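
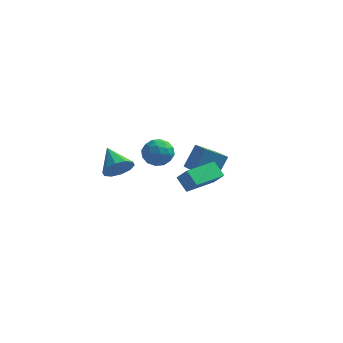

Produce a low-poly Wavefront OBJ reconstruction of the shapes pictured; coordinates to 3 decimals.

v 0.843 -1.112 -2.869
v 1.435 -1.431 -2.102
v 0.232 -0.697 -2.225
v 0.824 -1.016 -1.458
v 1.796 0.436 -2.962
v 2.388 0.117 -2.195
v 1.185 0.851 -2.318
v 1.777 0.532 -1.551
v 0.229 2.474 -3.709
v 0.62 3.276 -2.503
v -0.777 4.142 -4.493
v -0.385 4.945 -3.287
v 1.285 2.835 -4.293
v 1.677 3.638 -3.087
v 0.28 4.504 -5.077
v 0.671 5.306 -3.871
v -2.167 -2.331 -1.044
v -1.521 -2.106 -0.574
v -3.053 -1.349 -0.296
v -1.531 -1.801 -0.987
v -1.784 -1.698 -1.421
v -2.183 -1.837 -1.711
v -2.576 -2.164 -1.747
v -2.813 -2.556 -1.515
v -2.803 -2.861 -1.102
v -2.55 -2.964 -0.668
v -2.15 -2.825 -0.378
v -1.757 -2.497 -0.342
v -0.943 0.527 -0.427
v -0.304 0.623 -0.997
v -1.616 -0.303 -1.323
v -0.977 -0.207 -1.893
v -0.844 -0.652 -1.166
v -0.428 -0.138 -0.612
v -1.492 0.458 -1.708
v -1.076 0.972 -1.154
v -0.643 0.581 -1.788
v -0.242 -0.105 -1.454
v -1.678 0.425 -0.866
v -1.277 -0.261 -0.532
v -0.564 0.648 -0.633
v -1.356 -0.328 -1.687
v -1.277 -0.59 -1.259
v -0.901 -0.533 -1.594
v -0.637 0.201 -0.407
v -0.261 0.257 -0.742
v -0.579 -0.492 -0.842
v -1.659 0.063 -1.578
v -1.283 0.119 -1.913
v -1.019 0.853 -0.726
v -0.643 0.91 -1.061
v -1.341 0.812 -1.478
v -0.388 0.68 -1.434
v -0.783 0.191 -1.96
v -1.087 0.582 -1.851
v -0.842 0.884 -1.526
v -0.152 0.277 -1.237
v -0.548 -0.212 -1.763
v -0.469 -0.473 -1.336
v -0.225 -0.171 -1.011
v -0.351 0.251 -1.702
v -1.372 0.532 -0.557
v -1.768 0.043 -1.083
v -1.695 0.491 -1.309
v -1.451 0.793 -0.984
v -1.137 0.129 -0.36
v -1.532 -0.36 -0.886
v -1.078 -0.564 -0.794
v -0.833 -0.262 -0.469
v -1.569 0.069 -0.618
f 2 4 1
f 5 2 1
f 1 4 3
f 3 5 1
f 2 8 4
f 6 2 5
f 6 8 2
f 4 8 3
f 7 5 3
f 3 8 7
f 7 6 5
f 8 6 7
f 10 12 9
f 13 10 9
f 9 12 11
f 11 13 9
f 10 16 12
f 14 10 13
f 14 16 10
f 12 16 11
f 15 13 11
f 11 16 15
f 15 14 13
f 16 14 15
f 18 17 20
f 18 20 19
f 20 17 21
f 20 21 19
f 21 17 22
f 21 22 19
f 22 17 23
f 22 23 19
f 23 17 24
f 23 24 19
f 24 17 25
f 24 25 19
f 25 17 26
f 25 26 19
f 26 17 27
f 26 27 19
f 27 17 28
f 27 28 19
f 28 17 18
f 28 18 19
f 29 66 45
f 66 40 69
f 45 69 34
f 66 69 45
f 29 45 41
f 45 34 46
f 41 46 30
f 45 46 41
f 29 41 50
f 41 30 51
f 50 51 36
f 41 51 50
f 29 50 62
f 50 36 65
f 62 65 39
f 50 65 62
f 29 62 66
f 62 39 70
f 66 70 40
f 62 70 66
f 30 46 57
f 46 34 60
f 57 60 38
f 46 60 57
f 34 69 47
f 69 40 68
f 47 68 33
f 69 68 47
f 40 70 67
f 70 39 63
f 67 63 31
f 70 63 67
f 39 65 64
f 65 36 52
f 64 52 35
f 65 52 64
f 36 51 56
f 51 30 53
f 56 53 37
f 51 53 56
f 32 58 44
f 58 38 59
f 44 59 33
f 58 59 44
f 32 44 42
f 44 33 43
f 42 43 31
f 44 43 42
f 32 42 49
f 42 31 48
f 49 48 35
f 42 48 49
f 32 49 54
f 49 35 55
f 54 55 37
f 49 55 54
f 32 54 58
f 54 37 61
f 58 61 38
f 54 61 58
f 33 59 47
f 59 38 60
f 47 60 34
f 59 60 47
f 31 43 67
f 43 33 68
f 67 68 40
f 43 68 67
f 35 48 64
f 48 31 63
f 64 63 39
f 48 63 64
f 37 55 56
f 55 35 52
f 56 52 36
f 55 52 56
f 38 61 57
f 61 37 53
f 57 53 30
f 61 53 57



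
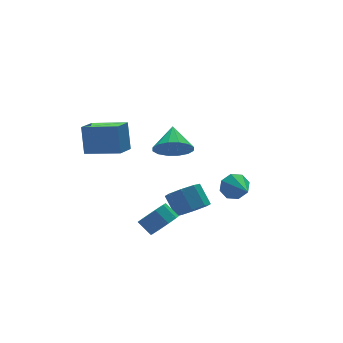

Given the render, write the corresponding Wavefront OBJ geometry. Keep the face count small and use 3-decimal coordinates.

v 0.537 -3.275 -2.263
v 1.381 -3.571 -1.914
v 1.307 -2.622 -0.928
v 0.463 -2.325 -1.277
v 1.455 -3.042 -2.418
v 1.381 -2.093 -1.433
v 0.992 -2.649 -2.831
v 0.918 -1.7 -1.846
v 0.262 -2.623 -2.911
v 0.188 -1.673 -1.926
v -0.307 -2.978 -2.612
v -0.381 -2.029 -1.626
v -0.381 -3.507 -2.107
v -0.455 -2.558 -1.122
v 0.082 -3.9 -1.694
v 0.008 -2.951 -0.709
v 0.812 -3.927 -1.614
v 0.738 -2.977 -0.629
v 3.898 -1.789 -2.479
v 4.458 -1.635 -1.858
v 3.622 -3.511 -1.801
v 3.851 -1.472 -1.691
v 3.271 -1.495 -1.986
v 3.059 -1.69 -2.57
v 3.339 -1.944 -3.099
v 3.946 -2.107 -3.266
v 4.526 -2.084 -2.971
v 4.738 -1.889 -2.388
v -1.625 -4.184 -2.106
v -0.824 -4.185 -1.674
v -1.174 -3.497 -1.023
v -1.975 -3.496 -1.454
v -0.822 -3.756 -2.126
v -1.172 -3.068 -1.475
v -1.196 -3.528 -2.568
v -1.546 -2.84 -1.917
v -1.771 -3.607 -2.794
v -2.121 -2.919 -2.143
v -2.277 -3.955 -2.698
v -2.627 -3.267 -2.046
v -2.479 -4.411 -2.324
v -2.829 -3.723 -1.673
v -2.281 -4.761 -1.849
v -2.631 -4.072 -1.198
v -1.776 -4.84 -1.493
v -2.126 -4.152 -0.842
v -1.201 -4.613 -1.424
v -1.551 -3.925 -0.773
v -3.722 0.23 1.341
v -3.545 0.835 2.909
v -2.73 1.013 0.926
v -2.553 1.618 2.494
v -2.427 -1.198 1.746
v -2.25 -0.593 3.314
v -1.435 -0.415 1.331
v -1.258 0.19 2.899
v 0.279 -1.725 1.481
v 1.26 -2.085 1.25
v 0.901 -0.595 2.359
v 1.147 -1.715 0.854
v 0.801 -1.347 0.626
v 0.316 -1.081 0.627
v -0.18 -0.987 0.857
v -0.552 -1.091 1.253
v -0.701 -1.364 1.711
v -0.588 -1.735 2.107
v -0.242 -2.102 2.335
v 0.243 -2.369 2.334
v 0.739 -2.463 2.105
v 1.111 -2.359 1.708
f 2 1 5
f 2 5 3
f 3 5 6
f 3 6 4
f 5 1 7
f 5 7 6
f 6 7 8
f 6 8 4
f 7 1 9
f 7 9 8
f 8 9 10
f 8 10 4
f 9 1 11
f 9 11 10
f 10 11 12
f 10 12 4
f 11 1 13
f 11 13 12
f 12 13 14
f 12 14 4
f 13 1 15
f 13 15 14
f 14 15 16
f 14 16 4
f 15 1 17
f 15 17 16
f 16 17 18
f 16 18 4
f 17 1 2
f 17 2 18
f 18 2 3
f 18 3 4
f 20 19 22
f 20 22 21
f 22 19 23
f 22 23 21
f 23 19 24
f 23 24 21
f 24 19 25
f 24 25 21
f 25 19 26
f 25 26 21
f 26 19 27
f 26 27 21
f 27 19 28
f 27 28 21
f 28 19 20
f 28 20 21
f 30 29 33
f 30 33 31
f 31 33 34
f 31 34 32
f 33 29 35
f 33 35 34
f 34 35 36
f 34 36 32
f 35 29 37
f 35 37 36
f 36 37 38
f 36 38 32
f 37 29 39
f 37 39 38
f 38 39 40
f 38 40 32
f 39 29 41
f 39 41 40
f 40 41 42
f 40 42 32
f 41 29 43
f 41 43 42
f 42 43 44
f 42 44 32
f 43 29 45
f 43 45 44
f 44 45 46
f 44 46 32
f 45 29 47
f 45 47 46
f 46 47 48
f 46 48 32
f 47 29 30
f 47 30 48
f 48 30 31
f 48 31 32
f 50 52 49
f 53 50 49
f 49 52 51
f 51 53 49
f 50 56 52
f 54 50 53
f 54 56 50
f 52 56 51
f 55 53 51
f 51 56 55
f 55 54 53
f 56 54 55
f 58 57 60
f 58 60 59
f 60 57 61
f 60 61 59
f 61 57 62
f 61 62 59
f 62 57 63
f 62 63 59
f 63 57 64
f 63 64 59
f 64 57 65
f 64 65 59
f 65 57 66
f 65 66 59
f 66 57 67
f 66 67 59
f 67 57 68
f 67 68 59
f 68 57 69
f 68 69 59
f 69 57 70
f 69 70 59
f 70 57 58
f 70 58 59



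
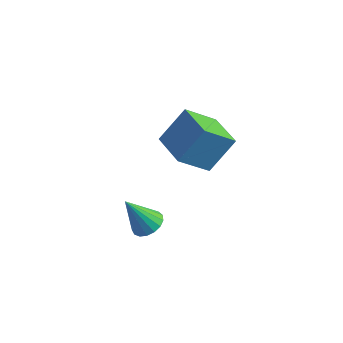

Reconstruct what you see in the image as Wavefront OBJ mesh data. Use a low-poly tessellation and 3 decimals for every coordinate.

v -2.253 2.625 -2.074
v -3.152 1.465 -0.805
v -3.781 3.699 -2.174
v -4.68 2.539 -0.905
v -1.58 3.721 -0.595
v -2.479 2.561 0.674
v -3.108 4.795 -0.695
v -4.007 3.635 0.574
v -2.913 -1.537 -2.365
v -2.493 -1.028 -2.009
v -3.687 -2.023 -0.755
v -2.791 -0.847 -2.097
v -3.116 -0.825 -2.247
v -3.395 -0.965 -2.424
v -3.564 -1.237 -2.587
v -3.584 -1.578 -2.699
v -3.45 -1.909 -2.734
v -3.193 -2.155 -2.685
v -2.872 -2.259 -2.563
v -2.561 -2.199 -2.395
v -2.33 -1.986 -2.22
v -2.233 -1.671 -2.078
v -2.292 -1.325 -2.002
f 2 4 1
f 5 2 1
f 1 4 3
f 3 5 1
f 2 8 4
f 6 2 5
f 6 8 2
f 4 8 3
f 7 5 3
f 3 8 7
f 7 6 5
f 8 6 7
f 10 9 12
f 10 12 11
f 12 9 13
f 12 13 11
f 13 9 14
f 13 14 11
f 14 9 15
f 14 15 11
f 15 9 16
f 15 16 11
f 16 9 17
f 16 17 11
f 17 9 18
f 17 18 11
f 18 9 19
f 18 19 11
f 19 9 20
f 19 20 11
f 20 9 21
f 20 21 11
f 21 9 22
f 21 22 11
f 22 9 23
f 22 23 11
f 23 9 10
f 23 10 11



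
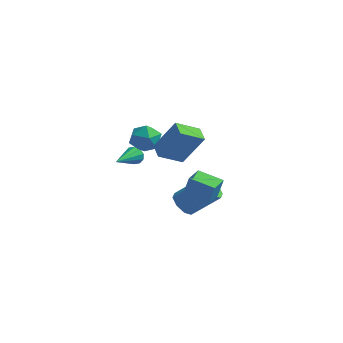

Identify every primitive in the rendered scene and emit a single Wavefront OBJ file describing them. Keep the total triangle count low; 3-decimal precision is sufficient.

v 0.062 -2.371 2.176
v 1.151 -2.029 3.998
v 1.037 -1.406 1.412
v 2.126 -1.064 3.234
v 0.654 -3.136 1.966
v 1.743 -2.794 3.788
v 1.629 -2.171 1.202
v 2.718 -1.829 3.024
v -0.566 -1.126 2.697
v 0.228 -1.695 2.748
v -1.368 -2.305 2.012
v -0.574 -2.874 2.063
v -1.048 -2.621 2.881
v -0.552 -1.892 3.304
v -0.588 -2.108 1.456
v -0.092 -1.379 1.879
v 0.214 -2.302 1.981
v -0.07 -2.619 2.861
v -1.07 -1.381 1.899
v -1.354 -1.698 2.779
v -1.894 -0.514 -0.14
v -1.594 -0.401 0.366
v -2.106 -2.386 0.4
v -1.954 -0.342 0.431
v -2.291 -0.348 0.278
v -2.477 -0.418 -0.035
v -2.441 -0.524 -0.389
v -2.195 -0.627 -0.647
v -1.835 -0.686 -0.712
v -1.497 -0.68 -0.559
v -1.312 -0.61 -0.246
v -1.348 -0.504 0.108
v 0.358 0.877 -4.317
v 0.969 0.601 -4.856
v 2.472 1.166 -3.442
v 1.862 1.443 -2.903
v 0.819 1.235 -4.949
v 2.322 1.8 -3.535
v 0.399 1.659 -4.673
v 1.902 2.225 -3.258
v -0.045 1.626 -4.187
v 1.458 2.191 -2.773
v -0.252 1.154 -3.778
v 1.251 1.719 -2.364
v -0.102 0.52 -3.685
v 1.401 1.085 -2.271
v 0.318 0.095 -3.962
v 1.821 0.661 -2.547
v 0.762 0.129 -4.447
v 2.265 0.694 -3.033
v 1.721 -2.352 -1.145
v 2.019 -2.256 0.107
v 1.752 -1.176 -1.242
v 2.05 -1.08 0.009
v 3.19 -2.42 -1.489
v 3.488 -2.324 -0.238
v 3.221 -1.244 -1.587
v 3.519 -1.148 -0.335
f 2 4 1
f 5 2 1
f 1 4 3
f 3 5 1
f 2 8 4
f 6 2 5
f 6 8 2
f 4 8 3
f 7 5 3
f 3 8 7
f 7 6 5
f 8 6 7
f 9 20 14
f 9 14 10
f 9 10 16
f 9 16 19
f 9 19 20
f 10 14 18
f 14 20 13
f 20 19 11
f 19 16 15
f 16 10 17
f 12 18 13
f 12 13 11
f 12 11 15
f 12 15 17
f 12 17 18
f 13 18 14
f 11 13 20
f 15 11 19
f 17 15 16
f 18 17 10
f 22 21 24
f 22 24 23
f 24 21 25
f 24 25 23
f 25 21 26
f 25 26 23
f 26 21 27
f 26 27 23
f 27 21 28
f 27 28 23
f 28 21 29
f 28 29 23
f 29 21 30
f 29 30 23
f 30 21 31
f 30 31 23
f 31 21 32
f 31 32 23
f 32 21 22
f 32 22 23
f 34 33 37
f 34 37 35
f 35 37 38
f 35 38 36
f 37 33 39
f 37 39 38
f 38 39 40
f 38 40 36
f 39 33 41
f 39 41 40
f 40 41 42
f 40 42 36
f 41 33 43
f 41 43 42
f 42 43 44
f 42 44 36
f 43 33 45
f 43 45 44
f 44 45 46
f 44 46 36
f 45 33 47
f 45 47 46
f 46 47 48
f 46 48 36
f 47 33 49
f 47 49 48
f 48 49 50
f 48 50 36
f 49 33 34
f 49 34 50
f 50 34 35
f 50 35 36
f 52 54 51
f 55 52 51
f 51 54 53
f 53 55 51
f 52 58 54
f 56 52 55
f 56 58 52
f 54 58 53
f 57 55 53
f 53 58 57
f 57 56 55
f 58 56 57



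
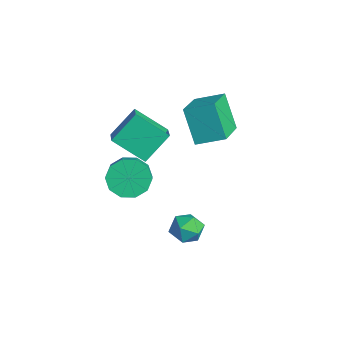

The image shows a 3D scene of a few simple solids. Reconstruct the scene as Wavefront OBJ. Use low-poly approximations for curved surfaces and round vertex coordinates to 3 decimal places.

v -0.857 -1.83 -2.301
v -1.922 -2.912 -1.296
v -1.051 -0.589 -1.17
v -2.115 -1.671 -0.166
v 0.315 -2.309 -1.574
v -0.749 -3.391 -0.57
v 0.122 -1.068 -0.444
v -0.943 -2.15 0.561
v 3.341 -1.011 -3.875
v 3.631 -1.475 -4.486
v 2.709 -2.065 -3.374
v 2.999 -2.529 -3.985
v 3.509 -2.242 -3.41
v 3.899 -1.591 -3.72
v 2.441 -1.949 -4.14
v 2.831 -1.298 -4.45
v 3.075 -2.055 -4.65
v 3.735 -2.236 -4.198
v 2.605 -1.304 -3.662
v 3.265 -1.485 -3.21
v 1.06 -3.408 -1.485
v 1.434 -3.946 -2.2
v 2.334 -4.37 -1.41
v 1.96 -3.832 -0.695
v 1.7 -3.409 -2.214
v 2.6 -3.832 -1.424
v 1.721 -2.871 -1.95
v 2.621 -3.295 -1.16
v 1.489 -2.539 -1.508
v 2.389 -2.962 -0.718
v 1.094 -2.538 -1.057
v 1.994 -2.962 -0.267
v 0.686 -2.87 -0.77
v 1.586 -3.294 0.02
v 0.42 -3.408 -0.756
v 1.32 -3.831 0.034
v 0.399 -3.945 -1.02
v 1.299 -4.369 -0.23
v 0.631 -4.278 -1.462
v 1.531 -4.701 -0.672
v 1.026 -4.278 -1.913
v 1.926 -4.702 -1.123
v -1.071 1.264 -2.169
v -2.107 1.204 -0.577
v -0.38 2.402 -1.676
v -1.415 2.342 -0.084
v 0.375 -0.002 -1.276
v -0.66 -0.062 0.316
v 1.067 1.136 -0.783
v 0.031 1.076 0.809
f 2 4 1
f 5 2 1
f 1 4 3
f 3 5 1
f 2 8 4
f 6 2 5
f 6 8 2
f 4 8 3
f 7 5 3
f 3 8 7
f 7 6 5
f 8 6 7
f 9 20 14
f 9 14 10
f 9 10 16
f 9 16 19
f 9 19 20
f 10 14 18
f 14 20 13
f 20 19 11
f 19 16 15
f 16 10 17
f 12 18 13
f 12 13 11
f 12 11 15
f 12 15 17
f 12 17 18
f 13 18 14
f 11 13 20
f 15 11 19
f 17 15 16
f 18 17 10
f 22 21 25
f 22 25 23
f 23 25 26
f 23 26 24
f 25 21 27
f 25 27 26
f 26 27 28
f 26 28 24
f 27 21 29
f 27 29 28
f 28 29 30
f 28 30 24
f 29 21 31
f 29 31 30
f 30 31 32
f 30 32 24
f 31 21 33
f 31 33 32
f 32 33 34
f 32 34 24
f 33 21 35
f 33 35 34
f 34 35 36
f 34 36 24
f 35 21 37
f 35 37 36
f 36 37 38
f 36 38 24
f 37 21 39
f 37 39 38
f 38 39 40
f 38 40 24
f 39 21 41
f 39 41 40
f 40 41 42
f 40 42 24
f 41 21 22
f 41 22 42
f 42 22 23
f 42 23 24
f 44 46 43
f 47 44 43
f 43 46 45
f 45 47 43
f 44 50 46
f 48 44 47
f 48 50 44
f 46 50 45
f 49 47 45
f 45 50 49
f 49 48 47
f 50 48 49



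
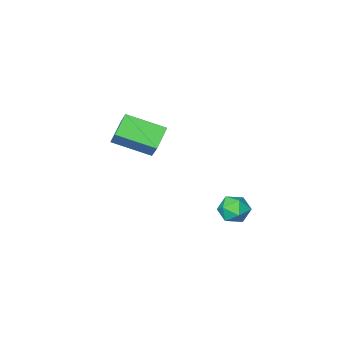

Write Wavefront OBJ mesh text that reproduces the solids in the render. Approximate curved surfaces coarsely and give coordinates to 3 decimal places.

v -0.724 -4.248 2.246
v -0.51 -3.493 3.18
v -2.076 -3.009 1.554
v -1.862 -2.254 2.488
v 0.182 -3.646 1.552
v 0.396 -2.891 2.486
v -1.17 -2.407 0.86
v -0.956 -1.652 1.794
v -2.443 2.732 -0.943
v -1.725 2.454 -0.773
v -2.935 2.046 0.013
v -2.217 1.768 0.183
v -2.388 2.527 0.315
v -2.084 2.951 -0.276
v -2.576 1.549 -0.484
v -2.272 1.973 -1.075
v -1.807 1.723 -0.489
v -1.691 2.327 0.005
v -2.969 2.173 -0.765
v -2.853 2.777 -0.271
f 2 4 1
f 5 2 1
f 1 4 3
f 3 5 1
f 2 8 4
f 6 2 5
f 6 8 2
f 4 8 3
f 7 5 3
f 3 8 7
f 7 6 5
f 8 6 7
f 9 20 14
f 9 14 10
f 9 10 16
f 9 16 19
f 9 19 20
f 10 14 18
f 14 20 13
f 20 19 11
f 19 16 15
f 16 10 17
f 12 18 13
f 12 13 11
f 12 11 15
f 12 15 17
f 12 17 18
f 13 18 14
f 11 13 20
f 15 11 19
f 17 15 16
f 18 17 10



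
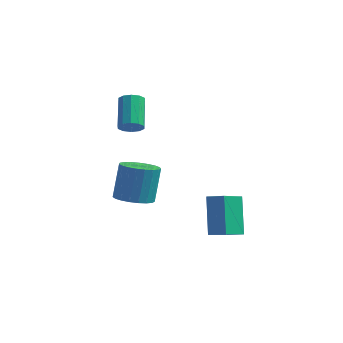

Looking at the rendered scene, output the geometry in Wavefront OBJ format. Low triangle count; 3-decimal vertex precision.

v 1.224 -2.987 -1.921
v 0.754 -1.929 -0.364
v 1.547 -1.621 -2.751
v 1.078 -0.564 -1.193
v 2.002 -3.016 -1.667
v 1.533 -1.959 -0.109
v 2.326 -1.651 -2.496
v 1.856 -0.593 -0.939
v -2.645 -1.571 -1.564
v -1.884 -2.011 -1.373
v -1.874 -1.29 0.255
v -2.635 -0.849 0.064
v -1.754 -1.691 -1.515
v -1.745 -0.969 0.112
v -1.778 -1.349 -1.667
v -1.769 -0.628 -0.039
v -1.952 -1.046 -1.8
v -1.943 -0.325 -0.173
v -2.246 -0.834 -1.893
v -2.237 -0.112 -0.265
v -2.609 -0.749 -1.928
v -2.6 -0.027 -0.301
v -2.978 -0.806 -1.901
v -2.969 -0.084 -0.274
v -3.289 -0.995 -1.815
v -3.28 -0.274 -0.188
v -3.489 -1.284 -1.686
v -3.48 -0.563 -0.059
v -3.543 -1.622 -1.536
v -3.534 -0.901 0.092
v -3.441 -1.952 -1.39
v -3.432 -1.231 0.237
v -3.202 -2.216 -1.275
v -3.193 -1.494 0.353
v -2.866 -2.368 -1.209
v -2.857 -1.646 0.418
v -2.492 -2.382 -1.205
v -2.483 -1.661 0.422
v -2.145 -2.256 -1.263
v -2.136 -1.535 0.365
v -3.73 0.842 1.248
v -3.233 1.143 1.098
v -3.713 2.419 2.062
v -4.21 2.118 2.212
v -3.497 1.228 0.852
v -3.978 2.505 1.816
v -3.85 1.167 0.758
v -4.331 2.443 1.722
v -4.157 0.981 0.851
v -4.638 2.257 1.815
v -4.301 0.742 1.095
v -4.782 2.018 2.059
v -4.227 0.541 1.398
v -4.707 1.817 2.362
v -3.962 0.455 1.644
v -4.443 1.732 2.608
v -3.609 0.517 1.738
v -4.09 1.793 2.702
v -3.302 0.703 1.645
v -3.783 1.979 2.609
v -3.158 0.942 1.401
v -3.639 2.218 2.365
f 2 4 1
f 5 2 1
f 1 4 3
f 3 5 1
f 2 8 4
f 6 2 5
f 6 8 2
f 4 8 3
f 7 5 3
f 3 8 7
f 7 6 5
f 8 6 7
f 10 9 13
f 10 13 11
f 11 13 14
f 11 14 12
f 13 9 15
f 13 15 14
f 14 15 16
f 14 16 12
f 15 9 17
f 15 17 16
f 16 17 18
f 16 18 12
f 17 9 19
f 17 19 18
f 18 19 20
f 18 20 12
f 19 9 21
f 19 21 20
f 20 21 22
f 20 22 12
f 21 9 23
f 21 23 22
f 22 23 24
f 22 24 12
f 23 9 25
f 23 25 24
f 24 25 26
f 24 26 12
f 25 9 27
f 25 27 26
f 26 27 28
f 26 28 12
f 27 9 29
f 27 29 28
f 28 29 30
f 28 30 12
f 29 9 31
f 29 31 30
f 30 31 32
f 30 32 12
f 31 9 33
f 31 33 32
f 32 33 34
f 32 34 12
f 33 9 35
f 33 35 34
f 34 35 36
f 34 36 12
f 35 9 37
f 35 37 36
f 36 37 38
f 36 38 12
f 37 9 39
f 37 39 38
f 38 39 40
f 38 40 12
f 39 9 10
f 39 10 40
f 40 10 11
f 40 11 12
f 42 41 45
f 42 45 43
f 43 45 46
f 43 46 44
f 45 41 47
f 45 47 46
f 46 47 48
f 46 48 44
f 47 41 49
f 47 49 48
f 48 49 50
f 48 50 44
f 49 41 51
f 49 51 50
f 50 51 52
f 50 52 44
f 51 41 53
f 51 53 52
f 52 53 54
f 52 54 44
f 53 41 55
f 53 55 54
f 54 55 56
f 54 56 44
f 55 41 57
f 55 57 56
f 56 57 58
f 56 58 44
f 57 41 59
f 57 59 58
f 58 59 60
f 58 60 44
f 59 41 61
f 59 61 60
f 60 61 62
f 60 62 44
f 61 41 42
f 61 42 62
f 62 42 43
f 62 43 44



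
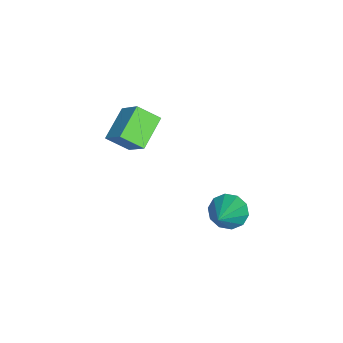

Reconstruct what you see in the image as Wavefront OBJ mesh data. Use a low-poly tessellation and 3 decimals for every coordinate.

v -0.926 2.738 -3.122
v -0.469 3.053 -3.792
v 0.666 2.822 -1.998
v -0.68 3.469 -3.525
v -0.984 3.606 -3.103
v -1.267 3.412 -2.689
v -1.419 2.96 -2.44
v -1.383 2.424 -2.451
v -1.172 2.008 -2.718
v -0.868 1.87 -3.14
v -0.585 2.065 -3.554
v -0.433 2.516 -3.803
v -2.623 -3.363 -1.871
v -4.119 -3.168 -1.109
v -2.846 -2.371 -2.563
v -4.342 -2.176 -1.801
v -1.898 -2.384 -0.699
v -3.394 -2.189 0.063
v -2.121 -1.392 -1.391
v -3.617 -1.197 -0.629
f 2 1 4
f 2 4 3
f 4 1 5
f 4 5 3
f 5 1 6
f 5 6 3
f 6 1 7
f 6 7 3
f 7 1 8
f 7 8 3
f 8 1 9
f 8 9 3
f 9 1 10
f 9 10 3
f 10 1 11
f 10 11 3
f 11 1 12
f 11 12 3
f 12 1 2
f 12 2 3
f 14 16 13
f 17 14 13
f 13 16 15
f 15 17 13
f 14 20 16
f 18 14 17
f 18 20 14
f 16 20 15
f 19 17 15
f 15 20 19
f 19 18 17
f 20 18 19



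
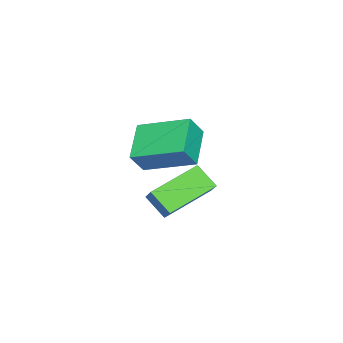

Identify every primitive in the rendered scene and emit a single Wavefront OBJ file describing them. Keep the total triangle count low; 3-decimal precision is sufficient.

v 0.711 -1.568 -0.961
v 0.512 -2.23 -0.369
v -0.575 -0.67 -0.388
v -0.774 -1.332 0.203
v 1.274 -1.168 -0.323
v 1.075 -1.83 0.268
v -0.012 -0.27 0.249
v -0.211 -0.932 0.841
v 1.045 -1.833 2.46
v 0.981 -0.3 3.01
v 2.176 -1.574 1.873
v 2.112 -0.041 2.423
v 1.448 -2.059 3.137
v 1.384 -0.526 3.687
v 2.579 -1.8 2.55
v 2.515 -0.267 3.1
f 2 4 1
f 5 2 1
f 1 4 3
f 3 5 1
f 2 8 4
f 6 2 5
f 6 8 2
f 4 8 3
f 7 5 3
f 3 8 7
f 7 6 5
f 8 6 7
f 10 12 9
f 13 10 9
f 9 12 11
f 11 13 9
f 10 16 12
f 14 10 13
f 14 16 10
f 12 16 11
f 15 13 11
f 11 16 15
f 15 14 13
f 16 14 15



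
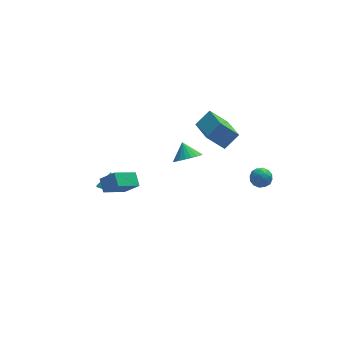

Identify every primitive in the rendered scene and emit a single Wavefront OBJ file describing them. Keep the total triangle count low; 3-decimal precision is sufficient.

v 3.812 -2.274 2.676
v 4.461 -2.358 2.48
v 3.479 -2.942 1.86
v 4.128 -3.026 1.664
v 3.913 -3.292 2.256
v 4.119 -2.879 2.76
v 3.821 -2.421 1.58
v 4.027 -2.008 2.084
v 4.467 -2.449 1.803
v 4.523 -2.987 2.22
v 3.417 -2.313 2.12
v 3.473 -2.851 2.537
v 4.166 -2.257 2.65
v 3.774 -3.043 1.69
v 3.648 -3.199 2.038
v 4.029 -3.248 1.923
v 3.964 -2.563 2.814
v 4.346 -2.613 2.699
v 4.024 -3.162 2.567
v 3.594 -2.687 1.641
v 3.976 -2.737 1.526
v 3.911 -2.052 2.417
v 4.292 -2.101 2.302
v 3.916 -2.138 1.773
v 4.551 -2.36 2.136
v 4.355 -2.753 1.657
v 4.175 -2.397 1.607
v 4.296 -2.155 1.904
v 4.584 -2.677 2.382
v 4.388 -3.069 1.902
v 4.262 -3.225 2.25
v 4.383 -2.983 2.546
v 4.587 -2.73 1.984
v 3.552 -2.231 2.438
v 3.356 -2.623 1.958
v 3.557 -2.317 1.794
v 3.678 -2.075 2.09
v 3.585 -2.547 2.683
v 3.389 -2.94 2.204
v 3.644 -3.145 2.436
v 3.765 -2.903 2.733
v 3.353 -2.57 2.356
v 1.18 3.479 -1.434
v 1.896 3.158 -0.974
v 1.02 4.281 -0.626
v 2.057 3.417 -1.198
v 2.066 3.686 -1.463
v 1.922 3.92 -1.724
v 1.65 4.078 -1.934
v 1.296 4.132 -2.058
v 0.923 4.073 -2.074
v 0.594 3.912 -1.98
v 0.366 3.676 -1.791
v 0.28 3.405 -1.54
v 0.349 3.148 -1.272
v 0.561 2.948 -1.031
v 0.881 2.84 -0.86
v 1.253 2.842 -0.789
v 1.612 2.955 -0.829
v -3.915 1.094 -0.783
v -3.546 1.598 -1.179
v -3.705 1.606 0.063
v -3.831 1.714 -1.179
v -4.13 1.723 -1.109
v -4.393 1.623 -0.983
v -4.573 1.432 -0.823
v -4.639 1.182 -0.655
v -4.58 0.918 -0.51
v -4.407 0.684 -0.411
v -4.148 0.52 -0.377
v -3.849 0.457 -0.413
v -3.562 0.503 -0.513
v -3.335 0.652 -0.659
v -3.21 0.877 -0.827
v -3.206 1.14 -0.987
v -3.325 1.395 -1.112
v 2.692 0.654 1.891
v 1.66 0.861 2.959
v 2.501 2.576 1.334
v 1.469 2.783 2.403
v 3.591 0.977 2.697
v 2.559 1.184 3.766
v 3.4 2.899 2.141
v 2.368 3.106 3.209
v -4.096 -3.015 3.476
v -4.153 -2.24 3.93
v -4.84 -2.575 2.63
v -4.897 -1.8 3.084
v -2.823 -2.44 2.656
v -2.88 -1.665 3.11
v -3.567 -2 1.81
v -3.624 -1.225 2.264
f 1 38 17
f 38 12 41
f 17 41 6
f 38 41 17
f 1 17 13
f 17 6 18
f 13 18 2
f 17 18 13
f 1 13 22
f 13 2 23
f 22 23 8
f 13 23 22
f 1 22 34
f 22 8 37
f 34 37 11
f 22 37 34
f 1 34 38
f 34 11 42
f 38 42 12
f 34 42 38
f 2 18 29
f 18 6 32
f 29 32 10
f 18 32 29
f 6 41 19
f 41 12 40
f 19 40 5
f 41 40 19
f 12 42 39
f 42 11 35
f 39 35 3
f 42 35 39
f 11 37 36
f 37 8 24
f 36 24 7
f 37 24 36
f 8 23 28
f 23 2 25
f 28 25 9
f 23 25 28
f 4 30 16
f 30 10 31
f 16 31 5
f 30 31 16
f 4 16 14
f 16 5 15
f 14 15 3
f 16 15 14
f 4 14 21
f 14 3 20
f 21 20 7
f 14 20 21
f 4 21 26
f 21 7 27
f 26 27 9
f 21 27 26
f 4 26 30
f 26 9 33
f 30 33 10
f 26 33 30
f 5 31 19
f 31 10 32
f 19 32 6
f 31 32 19
f 3 15 39
f 15 5 40
f 39 40 12
f 15 40 39
f 7 20 36
f 20 3 35
f 36 35 11
f 20 35 36
f 9 27 28
f 27 7 24
f 28 24 8
f 27 24 28
f 10 33 29
f 33 9 25
f 29 25 2
f 33 25 29
f 44 43 46
f 44 46 45
f 46 43 47
f 46 47 45
f 47 43 48
f 47 48 45
f 48 43 49
f 48 49 45
f 49 43 50
f 49 50 45
f 50 43 51
f 50 51 45
f 51 43 52
f 51 52 45
f 52 43 53
f 52 53 45
f 53 43 54
f 53 54 45
f 54 43 55
f 54 55 45
f 55 43 56
f 55 56 45
f 56 43 57
f 56 57 45
f 57 43 58
f 57 58 45
f 58 43 59
f 58 59 45
f 59 43 44
f 59 44 45
f 61 60 63
f 61 63 62
f 63 60 64
f 63 64 62
f 64 60 65
f 64 65 62
f 65 60 66
f 65 66 62
f 66 60 67
f 66 67 62
f 67 60 68
f 67 68 62
f 68 60 69
f 68 69 62
f 69 60 70
f 69 70 62
f 70 60 71
f 70 71 62
f 71 60 72
f 71 72 62
f 72 60 73
f 72 73 62
f 73 60 74
f 73 74 62
f 74 60 75
f 74 75 62
f 75 60 76
f 75 76 62
f 76 60 61
f 76 61 62
f 78 80 77
f 81 78 77
f 77 80 79
f 79 81 77
f 78 84 80
f 82 78 81
f 82 84 78
f 80 84 79
f 83 81 79
f 79 84 83
f 83 82 81
f 84 82 83
f 86 88 85
f 89 86 85
f 85 88 87
f 87 89 85
f 86 92 88
f 90 86 89
f 90 92 86
f 88 92 87
f 91 89 87
f 87 92 91
f 91 90 89
f 92 90 91



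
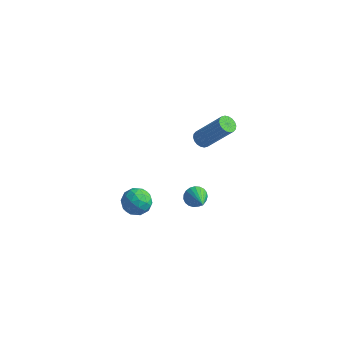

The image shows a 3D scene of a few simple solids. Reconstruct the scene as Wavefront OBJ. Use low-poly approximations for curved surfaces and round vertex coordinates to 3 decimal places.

v -0.86 -2.273 -3.866
v -0.117 -2.306 -4.282
v -0.803 -3.634 -3.658
v -0.06 -3.667 -4.074
v -0.106 -3.286 -3.313
v -0.141 -2.445 -3.442
v -0.779 -3.495 -4.498
v -0.814 -2.654 -4.627
v -0.067 -3.061 -4.672
v 0.349 -2.932 -3.94
v -1.269 -3.008 -4
v -0.853 -2.879 -3.268
v -0.493 -2.17 -4.092
v -0.427 -3.77 -3.848
v -0.454 -3.546 -3.401
v -0.017 -3.565 -3.645
v -0.508 -2.252 -3.599
v -0.071 -2.271 -3.843
v -0.065 -2.847 -3.274
v -0.849 -3.669 -4.097
v -0.412 -3.688 -4.341
v -0.903 -2.375 -4.295
v -0.466 -2.394 -4.539
v -0.855 -3.093 -4.666
v -0.027 -2.633 -4.566
v 0.006 -3.433 -4.444
v -0.416 -3.332 -4.693
v -0.437 -2.838 -4.769
v 0.217 -2.557 -4.136
v 0.25 -3.357 -4.014
v 0.223 -3.133 -3.567
v 0.203 -2.639 -3.642
v 0.246 -3.001 -4.365
v -1.17 -2.583 -3.926
v -1.137 -3.383 -3.804
v -1.123 -3.301 -4.298
v -1.143 -2.807 -4.373
v -0.926 -2.507 -3.496
v -0.893 -3.307 -3.374
v -0.483 -3.102 -3.171
v -0.504 -2.608 -3.247
v -1.166 -2.939 -3.575
v 2.455 -2.162 -2.776
v 2.732 -2.347 -3.299
v 3.425 -3.238 -1.884
v 2.882 -2.151 -3.226
v 2.958 -1.957 -3.074
v 2.948 -1.798 -2.872
v 2.852 -1.702 -2.652
v 2.688 -1.686 -2.454
v 2.484 -1.752 -2.312
v 2.274 -1.889 -2.249
v 2.096 -2.074 -2.278
v 1.98 -2.273 -2.393
v 1.947 -2.454 -2.574
v 2.001 -2.584 -2.79
v 2.134 -2.641 -3.003
v 2.322 -2.615 -3.177
v 2.534 -2.512 -3.282
v 2.423 -1.494 1.482
v 2.822 -1.638 1.198
v 4.116 -1.43 2.915
v 3.717 -1.286 3.198
v 2.82 -1.412 1.172
v 4.114 -1.205 2.889
v 2.74 -1.203 1.208
v 4.034 -0.995 2.924
v 2.597 -1.051 1.297
v 3.891 -0.844 3.014
v 2.419 -0.987 1.423
v 3.713 -0.78 3.14
v 2.242 -1.024 1.561
v 3.536 -0.816 3.278
v 2.101 -1.153 1.683
v 3.395 -0.945 3.4
v 2.024 -1.35 1.765
v 3.318 -1.142 3.482
v 2.026 -1.575 1.791
v 3.32 -1.368 3.508
v 2.106 -1.785 1.756
v 3.4 -1.577 3.472
v 2.249 -1.936 1.666
v 3.543 -1.729 3.383
v 2.427 -2 1.54
v 3.721 -1.793 3.257
v 2.604 -1.964 1.402
v 3.898 -1.756 3.119
v 2.745 -1.835 1.28
v 4.039 -1.627 2.997
f 1 38 17
f 38 12 41
f 17 41 6
f 38 41 17
f 1 17 13
f 17 6 18
f 13 18 2
f 17 18 13
f 1 13 22
f 13 2 23
f 22 23 8
f 13 23 22
f 1 22 34
f 22 8 37
f 34 37 11
f 22 37 34
f 1 34 38
f 34 11 42
f 38 42 12
f 34 42 38
f 2 18 29
f 18 6 32
f 29 32 10
f 18 32 29
f 6 41 19
f 41 12 40
f 19 40 5
f 41 40 19
f 12 42 39
f 42 11 35
f 39 35 3
f 42 35 39
f 11 37 36
f 37 8 24
f 36 24 7
f 37 24 36
f 8 23 28
f 23 2 25
f 28 25 9
f 23 25 28
f 4 30 16
f 30 10 31
f 16 31 5
f 30 31 16
f 4 16 14
f 16 5 15
f 14 15 3
f 16 15 14
f 4 14 21
f 14 3 20
f 21 20 7
f 14 20 21
f 4 21 26
f 21 7 27
f 26 27 9
f 21 27 26
f 4 26 30
f 26 9 33
f 30 33 10
f 26 33 30
f 5 31 19
f 31 10 32
f 19 32 6
f 31 32 19
f 3 15 39
f 15 5 40
f 39 40 12
f 15 40 39
f 7 20 36
f 20 3 35
f 36 35 11
f 20 35 36
f 9 27 28
f 27 7 24
f 28 24 8
f 27 24 28
f 10 33 29
f 33 9 25
f 29 25 2
f 33 25 29
f 44 43 46
f 44 46 45
f 46 43 47
f 46 47 45
f 47 43 48
f 47 48 45
f 48 43 49
f 48 49 45
f 49 43 50
f 49 50 45
f 50 43 51
f 50 51 45
f 51 43 52
f 51 52 45
f 52 43 53
f 52 53 45
f 53 43 54
f 53 54 45
f 54 43 55
f 54 55 45
f 55 43 56
f 55 56 45
f 56 43 57
f 56 57 45
f 57 43 58
f 57 58 45
f 58 43 59
f 58 59 45
f 59 43 44
f 59 44 45
f 61 60 64
f 61 64 62
f 62 64 65
f 62 65 63
f 64 60 66
f 64 66 65
f 65 66 67
f 65 67 63
f 66 60 68
f 66 68 67
f 67 68 69
f 67 69 63
f 68 60 70
f 68 70 69
f 69 70 71
f 69 71 63
f 70 60 72
f 70 72 71
f 71 72 73
f 71 73 63
f 72 60 74
f 72 74 73
f 73 74 75
f 73 75 63
f 74 60 76
f 74 76 75
f 75 76 77
f 75 77 63
f 76 60 78
f 76 78 77
f 77 78 79
f 77 79 63
f 78 60 80
f 78 80 79
f 79 80 81
f 79 81 63
f 80 60 82
f 80 82 81
f 81 82 83
f 81 83 63
f 82 60 84
f 82 84 83
f 83 84 85
f 83 85 63
f 84 60 86
f 84 86 85
f 85 86 87
f 85 87 63
f 86 60 88
f 86 88 87
f 87 88 89
f 87 89 63
f 88 60 61
f 88 61 89
f 89 61 62
f 89 62 63



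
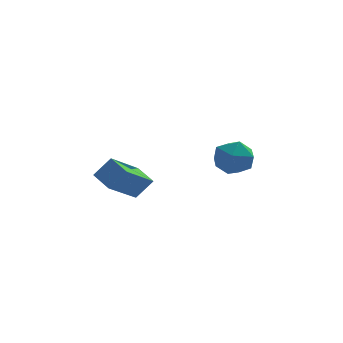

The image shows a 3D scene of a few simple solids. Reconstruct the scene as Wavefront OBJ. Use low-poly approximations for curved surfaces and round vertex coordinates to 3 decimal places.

v -1.363 -1.871 -2.275
v -0.777 -1.78 -1.571
v -0.434 -0.908 -3.172
v 0.151 -0.817 -2.468
v -0.891 -2.603 -2.572
v -0.306 -2.512 -1.868
v 0.037 -1.64 -3.469
v 0.623 -1.549 -2.765
v 3.557 2.825 -2.91
v 4.345 2.543 -3.115
v 2.995 1.717 -3.545
v 3.783 1.435 -3.75
v 3.524 1.431 -2.927
v 3.871 2.116 -2.535
v 3.469 2.144 -4.125
v 3.816 2.829 -3.733
v 4.291 2.122 -3.866
v 4.325 1.681 -3.126
v 3.015 2.579 -3.534
v 3.049 2.138 -2.794
f 2 4 1
f 5 2 1
f 1 4 3
f 3 5 1
f 2 8 4
f 6 2 5
f 6 8 2
f 4 8 3
f 7 5 3
f 3 8 7
f 7 6 5
f 8 6 7
f 9 20 14
f 9 14 10
f 9 10 16
f 9 16 19
f 9 19 20
f 10 14 18
f 14 20 13
f 20 19 11
f 19 16 15
f 16 10 17
f 12 18 13
f 12 13 11
f 12 11 15
f 12 15 17
f 12 17 18
f 13 18 14
f 11 13 20
f 15 11 19
f 17 15 16
f 18 17 10



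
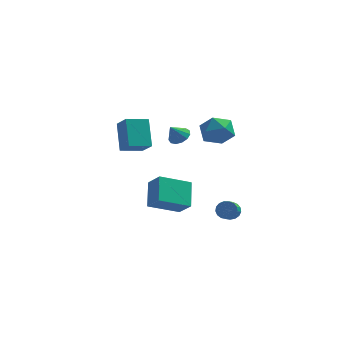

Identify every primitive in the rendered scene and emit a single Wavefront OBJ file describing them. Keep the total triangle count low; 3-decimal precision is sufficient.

v -0.212 -0.463 2.122
v 0.345 -0.237 2.519
v -0.688 -0.897 3.038
v 0.073 0.065 2.521
v -0.288 0.199 2.396
v -0.626 0.122 2.184
v -0.832 -0.139 1.952
v -0.841 -0.504 1.775
v -0.65 -0.856 1.708
v -0.32 -1.083 1.772
v 0.045 -1.113 1.948
v 0.328 -0.937 2.178
v 0.44 -0.61 2.392
v -1.889 -1.811 -3.167
v -2.084 -0.346 -1.989
v -0.139 -0.895 -4.016
v -0.335 0.57 -2.838
v -1.105 -2.45 -2.242
v -1.301 -0.985 -1.064
v 0.644 -1.534 -3.091
v 0.449 -0.069 -1.913
v 2.064 -1.892 4.423
v 2.865 -1.961 3.636
v 1.755 -3.679 4.264
v 2.556 -3.748 3.477
v 2.835 -3.537 4.546
v 3.026 -2.433 4.645
v 1.594 -3.207 3.255
v 1.785 -2.103 3.354
v 2.575 -2.773 2.914
v 3.341 -2.977 3.712
v 1.279 -2.663 4.188
v 2.045 -2.867 4.986
v -2.777 -2.666 2.223
v -3.177 -1.398 3.758
v -3.468 -1.839 1.361
v -3.868 -0.572 2.895
v -1.572 -1.948 1.945
v -1.972 -0.681 3.479
v -2.263 -1.122 1.082
v -2.663 0.146 2.617
v 2.752 -0.04 -4.13
v 3.409 -0.112 -4.129
v 3.304 -1.052 -3.548
v 2.648 -0.98 -3.55
v 3.35 0.055 -3.868
v 3.245 -0.885 -3.287
v 3.155 0.201 -3.667
v 3.05 -0.738 -3.086
v 2.868 0.292 -3.572
v 2.763 -0.648 -2.991
v 2.554 0.307 -3.605
v 2.449 -0.633 -3.024
v 2.286 0.242 -3.759
v 2.181 -0.698 -3.178
v 2.124 0.113 -3.997
v 2.019 -0.827 -3.416
v 2.107 -0.052 -4.266
v 2.002 -0.992 -3.685
v 2.237 -0.214 -4.504
v 2.132 -1.154 -3.923
v 2.485 -0.335 -4.657
v 2.38 -1.275 -4.076
v 2.795 -0.39 -4.689
v 2.69 -1.33 -4.108
v 3.095 -0.364 -4.593
v 2.99 -1.304 -4.012
v 3.316 -0.264 -4.391
v 3.211 -1.204 -3.81
f 2 1 4
f 2 4 3
f 4 1 5
f 4 5 3
f 5 1 6
f 5 6 3
f 6 1 7
f 6 7 3
f 7 1 8
f 7 8 3
f 8 1 9
f 8 9 3
f 9 1 10
f 9 10 3
f 10 1 11
f 10 11 3
f 11 1 12
f 11 12 3
f 12 1 13
f 12 13 3
f 13 1 2
f 13 2 3
f 15 17 14
f 18 15 14
f 14 17 16
f 16 18 14
f 15 21 17
f 19 15 18
f 19 21 15
f 17 21 16
f 20 18 16
f 16 21 20
f 20 19 18
f 21 19 20
f 22 33 27
f 22 27 23
f 22 23 29
f 22 29 32
f 22 32 33
f 23 27 31
f 27 33 26
f 33 32 24
f 32 29 28
f 29 23 30
f 25 31 26
f 25 26 24
f 25 24 28
f 25 28 30
f 25 30 31
f 26 31 27
f 24 26 33
f 28 24 32
f 30 28 29
f 31 30 23
f 35 37 34
f 38 35 34
f 34 37 36
f 36 38 34
f 35 41 37
f 39 35 38
f 39 41 35
f 37 41 36
f 40 38 36
f 36 41 40
f 40 39 38
f 41 39 40
f 43 42 46
f 43 46 44
f 44 46 47
f 44 47 45
f 46 42 48
f 46 48 47
f 47 48 49
f 47 49 45
f 48 42 50
f 48 50 49
f 49 50 51
f 49 51 45
f 50 42 52
f 50 52 51
f 51 52 53
f 51 53 45
f 52 42 54
f 52 54 53
f 53 54 55
f 53 55 45
f 54 42 56
f 54 56 55
f 55 56 57
f 55 57 45
f 56 42 58
f 56 58 57
f 57 58 59
f 57 59 45
f 58 42 60
f 58 60 59
f 59 60 61
f 59 61 45
f 60 42 62
f 60 62 61
f 61 62 63
f 61 63 45
f 62 42 64
f 62 64 63
f 63 64 65
f 63 65 45
f 64 42 66
f 64 66 65
f 65 66 67
f 65 67 45
f 66 42 68
f 66 68 67
f 67 68 69
f 67 69 45
f 68 42 43
f 68 43 69
f 69 43 44
f 69 44 45



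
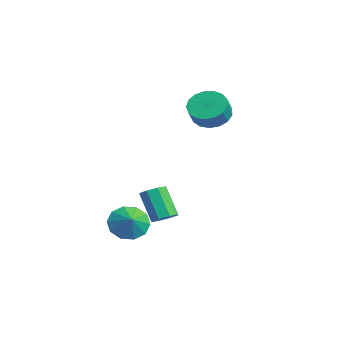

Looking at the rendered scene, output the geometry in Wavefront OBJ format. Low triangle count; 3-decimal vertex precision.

v 1.439 -2.2 -2.95
v 1.933 -1.549 -3.56
v 2.261 -2.3 -2.39
v 1.661 -1.216 -3.1
v 1.304 -1.258 -2.582
v 0.998 -1.66 -2.205
v 0.861 -2.268 -2.112
v 0.944 -2.85 -2.339
v 1.216 -3.184 -2.799
v 1.573 -3.142 -3.317
v 1.879 -2.74 -3.695
v 2.016 -2.132 -3.787
v -1.191 2.906 2.548
v -0.514 2.535 1.882
v 0.028 2.082 2.685
v -0.649 2.454 3.352
v -0.331 2.971 2.004
v 0.211 2.518 2.807
v -0.345 3.392 2.25
v 0.197 2.939 3.054
v -0.553 3.702 2.565
v -0.01 3.249 3.369
v -0.907 3.829 2.876
v -0.364 3.377 3.68
v -1.326 3.746 3.112
v -0.783 3.293 3.915
v -1.714 3.47 3.219
v -1.172 3.017 4.022
v -1.983 3.064 3.172
v -1.44 2.612 3.975
v -2.07 2.623 2.982
v -1.527 2.171 3.786
v -1.956 2.247 2.693
v -1.413 1.794 3.497
v -1.667 2.021 2.371
v -1.124 1.569 3.174
v -1.268 1.999 2.089
v -0.726 1.546 2.893
v -0.853 2.184 1.913
v -0.31 1.731 2.716
v 3.318 -1.094 -2.053
v 3.666 -0.585 -1.743
v 2.75 -0.837 -0.298
v 2.402 -1.346 -0.607
v 3.232 -0.412 -1.989
v 2.315 -0.664 -0.543
v 2.848 -0.639 -2.272
v 1.931 -0.891 -0.826
v 2.739 -1.132 -2.426
v 1.823 -1.384 -0.981
v 2.97 -1.603 -2.362
v 2.054 -1.855 -0.917
v 3.405 -1.776 -2.117
v 2.488 -2.028 -0.671
v 3.789 -1.549 -1.834
v 2.872 -1.801 -0.388
v 3.897 -1.056 -1.679
v 2.981 -1.308 -0.234
f 2 1 4
f 2 4 3
f 4 1 5
f 4 5 3
f 5 1 6
f 5 6 3
f 6 1 7
f 6 7 3
f 7 1 8
f 7 8 3
f 8 1 9
f 8 9 3
f 9 1 10
f 9 10 3
f 10 1 11
f 10 11 3
f 11 1 12
f 11 12 3
f 12 1 2
f 12 2 3
f 14 13 17
f 14 17 15
f 15 17 18
f 15 18 16
f 17 13 19
f 17 19 18
f 18 19 20
f 18 20 16
f 19 13 21
f 19 21 20
f 20 21 22
f 20 22 16
f 21 13 23
f 21 23 22
f 22 23 24
f 22 24 16
f 23 13 25
f 23 25 24
f 24 25 26
f 24 26 16
f 25 13 27
f 25 27 26
f 26 27 28
f 26 28 16
f 27 13 29
f 27 29 28
f 28 29 30
f 28 30 16
f 29 13 31
f 29 31 30
f 30 31 32
f 30 32 16
f 31 13 33
f 31 33 32
f 32 33 34
f 32 34 16
f 33 13 35
f 33 35 34
f 34 35 36
f 34 36 16
f 35 13 37
f 35 37 36
f 36 37 38
f 36 38 16
f 37 13 39
f 37 39 38
f 38 39 40
f 38 40 16
f 39 13 14
f 39 14 40
f 40 14 15
f 40 15 16
f 42 41 45
f 42 45 43
f 43 45 46
f 43 46 44
f 45 41 47
f 45 47 46
f 46 47 48
f 46 48 44
f 47 41 49
f 47 49 48
f 48 49 50
f 48 50 44
f 49 41 51
f 49 51 50
f 50 51 52
f 50 52 44
f 51 41 53
f 51 53 52
f 52 53 54
f 52 54 44
f 53 41 55
f 53 55 54
f 54 55 56
f 54 56 44
f 55 41 57
f 55 57 56
f 56 57 58
f 56 58 44
f 57 41 42
f 57 42 58
f 58 42 43
f 58 43 44



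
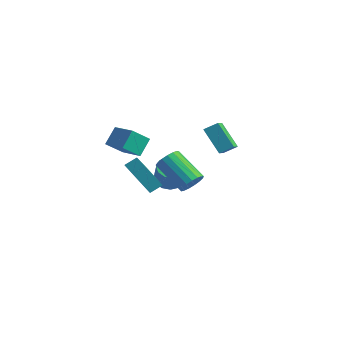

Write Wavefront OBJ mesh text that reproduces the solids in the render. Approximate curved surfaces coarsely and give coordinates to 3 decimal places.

v -3.841 -0.577 0.671
v -3.926 0.365 1.548
v -3.356 0.334 -0.26
v -3.441 1.276 0.617
v -2.299 -0.896 1.163
v -2.384 0.046 2.04
v -1.814 0.015 0.232
v -1.899 0.957 1.109
v 3.319 0.82 2.223
v 3.844 -0.236 2.959
v 2.069 1.056 3.453
v 2.594 -0 4.189
v 3.846 1.38 2.651
v 4.371 0.324 3.387
v 2.596 1.616 3.881
v 3.121 0.56 4.617
v 4.284 -3.065 2.276
v 4.598 -3.45 2.852
v 2.809 -3.28 3.939
v 2.496 -2.895 3.364
v 4.676 -3.102 2.926
v 2.888 -2.933 4.014
v 4.665 -2.746 2.852
v 2.876 -2.577 3.94
v 4.566 -2.463 2.646
v 2.778 -2.294 3.733
v 4.403 -2.318 2.355
v 2.614 -2.149 3.443
v 4.212 -2.344 2.046
v 2.424 -2.175 3.134
v 4.038 -2.535 1.79
v 2.25 -2.366 2.878
v 3.921 -2.847 1.645
v 2.133 -2.678 2.733
v 3.886 -3.209 1.645
v 2.098 -3.04 2.733
v 3.943 -3.538 1.789
v 2.155 -3.369 2.877
v 4.078 -3.759 2.045
v 2.29 -3.589 3.133
v 4.26 -3.82 2.354
v 2.472 -3.651 3.442
v 4.448 -3.709 2.645
v 2.659 -3.539 3.733
v -2.886 3.838 -4.171
v -2.313 3.249 -4.538
v -1.801 2.873 -3.136
v -2.374 3.462 -2.769
v -2.065 3.691 -4.51
v -1.553 3.315 -3.107
v -2.078 4.179 -4.375
v -1.566 3.803 -2.972
v -2.348 4.559 -4.174
v -1.836 4.183 -2.772
v -2.788 4.71 -3.973
v -2.276 4.334 -2.57
v -3.259 4.585 -3.835
v -2.748 4.209 -2.432
v -3.612 4.222 -3.804
v -3.1 3.846 -2.401
v -3.734 3.737 -3.889
v -3.223 3.361 -2.486
v -3.587 3.284 -4.064
v -3.075 2.908 -2.661
v -3.217 3.007 -4.273
v -2.705 2.631 -2.87
v -2.742 2.994 -4.45
v -2.23 2.618 -3.047
v -1.061 -1.524 -0.098
v -0.722 -0.861 0.311
v -2.611 -0.399 -0.638
v -2.272 0.265 -0.229
v -0.228 -1.065 -1.531
v 0.111 -0.401 -1.122
v -1.778 0.061 -2.071
v -1.439 0.724 -1.662
f 2 4 1
f 5 2 1
f 1 4 3
f 3 5 1
f 2 8 4
f 6 2 5
f 6 8 2
f 4 8 3
f 7 5 3
f 3 8 7
f 7 6 5
f 8 6 7
f 10 12 9
f 13 10 9
f 9 12 11
f 11 13 9
f 10 16 12
f 14 10 13
f 14 16 10
f 12 16 11
f 15 13 11
f 11 16 15
f 15 14 13
f 16 14 15
f 18 17 21
f 18 21 19
f 19 21 22
f 19 22 20
f 21 17 23
f 21 23 22
f 22 23 24
f 22 24 20
f 23 17 25
f 23 25 24
f 24 25 26
f 24 26 20
f 25 17 27
f 25 27 26
f 26 27 28
f 26 28 20
f 27 17 29
f 27 29 28
f 28 29 30
f 28 30 20
f 29 17 31
f 29 31 30
f 30 31 32
f 30 32 20
f 31 17 33
f 31 33 32
f 32 33 34
f 32 34 20
f 33 17 35
f 33 35 34
f 34 35 36
f 34 36 20
f 35 17 37
f 35 37 36
f 36 37 38
f 36 38 20
f 37 17 39
f 37 39 38
f 38 39 40
f 38 40 20
f 39 17 41
f 39 41 40
f 40 41 42
f 40 42 20
f 41 17 43
f 41 43 42
f 42 43 44
f 42 44 20
f 43 17 18
f 43 18 44
f 44 18 19
f 44 19 20
f 46 45 49
f 46 49 47
f 47 49 50
f 47 50 48
f 49 45 51
f 49 51 50
f 50 51 52
f 50 52 48
f 51 45 53
f 51 53 52
f 52 53 54
f 52 54 48
f 53 45 55
f 53 55 54
f 54 55 56
f 54 56 48
f 55 45 57
f 55 57 56
f 56 57 58
f 56 58 48
f 57 45 59
f 57 59 58
f 58 59 60
f 58 60 48
f 59 45 61
f 59 61 60
f 60 61 62
f 60 62 48
f 61 45 63
f 61 63 62
f 62 63 64
f 62 64 48
f 63 45 65
f 63 65 64
f 64 65 66
f 64 66 48
f 65 45 67
f 65 67 66
f 66 67 68
f 66 68 48
f 67 45 46
f 67 46 68
f 68 46 47
f 68 47 48
f 70 72 69
f 73 70 69
f 69 72 71
f 71 73 69
f 70 76 72
f 74 70 73
f 74 76 70
f 72 76 71
f 75 73 71
f 71 76 75
f 75 74 73
f 76 74 75



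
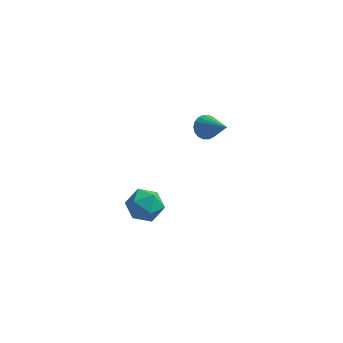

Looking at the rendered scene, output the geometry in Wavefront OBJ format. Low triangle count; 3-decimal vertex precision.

v -3.423 -1.101 -1.751
v -2.628 -0.821 -2.157
v -3.432 -2.339 -2.623
v -2.637 -2.059 -3.029
v -2.634 -2.335 -2.134
v -2.629 -1.57 -1.596
v -3.431 -1.59 -3.184
v -3.426 -0.825 -2.646
v -2.632 -1.123 -3.042
v -2.14 -1.584 -2.393
v -3.92 -1.576 -2.387
v -3.428 -2.037 -1.738
v -0.48 -0.919 2.991
v -0.006 -0.822 2.603
v 0.54 -1.821 4.009
v 0.011 -0.607 2.775
v -0.069 -0.455 2.991
v -0.23 -0.394 3.206
v -0.441 -0.437 3.379
v -0.659 -0.575 3.475
v -0.842 -0.782 3.475
v -0.953 -1.016 3.38
v -0.971 -1.23 3.207
v -0.891 -1.383 2.991
v -0.73 -1.444 2.776
v -0.519 -1.401 2.603
v -0.301 -1.262 2.507
v -0.118 -1.056 2.507
f 1 12 6
f 1 6 2
f 1 2 8
f 1 8 11
f 1 11 12
f 2 6 10
f 6 12 5
f 12 11 3
f 11 8 7
f 8 2 9
f 4 10 5
f 4 5 3
f 4 3 7
f 4 7 9
f 4 9 10
f 5 10 6
f 3 5 12
f 7 3 11
f 9 7 8
f 10 9 2
f 14 13 16
f 14 16 15
f 16 13 17
f 16 17 15
f 17 13 18
f 17 18 15
f 18 13 19
f 18 19 15
f 19 13 20
f 19 20 15
f 20 13 21
f 20 21 15
f 21 13 22
f 21 22 15
f 22 13 23
f 22 23 15
f 23 13 24
f 23 24 15
f 24 13 25
f 24 25 15
f 25 13 26
f 25 26 15
f 26 13 27
f 26 27 15
f 27 13 28
f 27 28 15
f 28 13 14
f 28 14 15



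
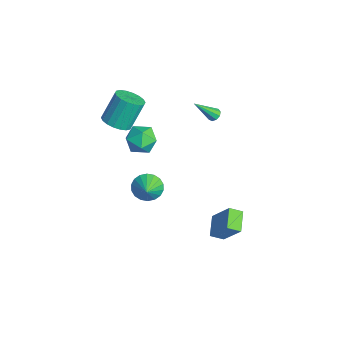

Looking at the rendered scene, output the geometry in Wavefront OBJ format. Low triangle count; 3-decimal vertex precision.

v 0.169 -0.587 3.21
v 0.985 -0.776 3.93
v -0.365 -2.284 3.37
v 0.451 -2.473 4.09
v -0.395 -1.821 4.372
v -0.064 -0.772 4.273
v 0.684 -2.288 3.027
v 1.015 -1.239 2.928
v 1.303 -1.827 3.816
v 0.636 -1.539 4.648
v -0.016 -1.521 2.652
v -0.683 -1.233 3.484
v 2.253 -1.765 0.831
v 2.568 -2.29 0.065
v 3.287 -2.135 1.509
v 2.751 -1.9 -0.002
v 2.836 -1.483 0.096
v 2.805 -1.123 0.339
v 2.665 -0.889 0.68
v 2.444 -0.829 1.051
v 2.184 -0.955 1.378
v 1.938 -1.241 1.597
v 1.755 -1.631 1.664
v 1.67 -2.048 1.567
v 1.701 -2.408 1.323
v 1.841 -2.642 0.982
v 2.063 -2.701 0.612
v 2.322 -2.576 0.284
v -2.711 -2.194 2.687
v -2.215 -2.913 3.194
v -2.592 -1.884 5.02
v -3.089 -1.166 4.513
v -1.89 -2.618 3.095
v -2.268 -1.589 4.922
v -1.728 -2.239 2.915
v -2.106 -1.211 4.742
v -1.761 -1.851 2.69
v -2.139 -0.823 4.517
v -1.982 -1.531 2.464
v -2.36 -0.503 4.291
v -2.348 -1.343 2.283
v -2.725 -0.315 4.109
v -2.785 -1.323 2.181
v -3.163 -0.295 4.008
v -3.208 -1.476 2.18
v -3.585 -0.447 4.006
v -3.532 -1.771 2.278
v -3.91 -0.742 4.105
v -3.694 -2.149 2.458
v -4.072 -1.121 4.285
v -3.661 -2.537 2.683
v -4.039 -1.509 4.51
v -3.44 -2.857 2.909
v -3.818 -1.829 4.736
v -3.075 -3.045 3.091
v -3.452 -2.017 4.917
v -2.637 -3.065 3.192
v -3.015 -2.037 5.019
v -2.805 4.171 1.442
v -2.398 4.389 1.635
v -2.815 2.829 2.978
v -2.68 4.535 1.761
v -3.02 4.512 1.738
v -3.26 4.329 1.576
v -3.286 4.072 1.352
v -3.088 3.862 1.17
v -2.756 3.796 1.115
v -2.448 3.906 1.213
v -2.306 4.14 1.418
v 3.145 2.803 -5.195
v 2.964 1.967 -4.737
v 1.872 3.378 -4.649
v 1.691 2.542 -4.191
v 4.209 3.518 -3.469
v 4.028 2.682 -3.011
v 2.936 4.093 -2.923
v 2.755 3.257 -2.465
f 1 12 6
f 1 6 2
f 1 2 8
f 1 8 11
f 1 11 12
f 2 6 10
f 6 12 5
f 12 11 3
f 11 8 7
f 8 2 9
f 4 10 5
f 4 5 3
f 4 3 7
f 4 7 9
f 4 9 10
f 5 10 6
f 3 5 12
f 7 3 11
f 9 7 8
f 10 9 2
f 14 13 16
f 14 16 15
f 16 13 17
f 16 17 15
f 17 13 18
f 17 18 15
f 18 13 19
f 18 19 15
f 19 13 20
f 19 20 15
f 20 13 21
f 20 21 15
f 21 13 22
f 21 22 15
f 22 13 23
f 22 23 15
f 23 13 24
f 23 24 15
f 24 13 25
f 24 25 15
f 25 13 26
f 25 26 15
f 26 13 27
f 26 27 15
f 27 13 28
f 27 28 15
f 28 13 14
f 28 14 15
f 30 29 33
f 30 33 31
f 31 33 34
f 31 34 32
f 33 29 35
f 33 35 34
f 34 35 36
f 34 36 32
f 35 29 37
f 35 37 36
f 36 37 38
f 36 38 32
f 37 29 39
f 37 39 38
f 38 39 40
f 38 40 32
f 39 29 41
f 39 41 40
f 40 41 42
f 40 42 32
f 41 29 43
f 41 43 42
f 42 43 44
f 42 44 32
f 43 29 45
f 43 45 44
f 44 45 46
f 44 46 32
f 45 29 47
f 45 47 46
f 46 47 48
f 46 48 32
f 47 29 49
f 47 49 48
f 48 49 50
f 48 50 32
f 49 29 51
f 49 51 50
f 50 51 52
f 50 52 32
f 51 29 53
f 51 53 52
f 52 53 54
f 52 54 32
f 53 29 55
f 53 55 54
f 54 55 56
f 54 56 32
f 55 29 57
f 55 57 56
f 56 57 58
f 56 58 32
f 57 29 30
f 57 30 58
f 58 30 31
f 58 31 32
f 60 59 62
f 60 62 61
f 62 59 63
f 62 63 61
f 63 59 64
f 63 64 61
f 64 59 65
f 64 65 61
f 65 59 66
f 65 66 61
f 66 59 67
f 66 67 61
f 67 59 68
f 67 68 61
f 68 59 69
f 68 69 61
f 69 59 60
f 69 60 61
f 71 73 70
f 74 71 70
f 70 73 72
f 72 74 70
f 71 77 73
f 75 71 74
f 75 77 71
f 73 77 72
f 76 74 72
f 72 77 76
f 76 75 74
f 77 75 76



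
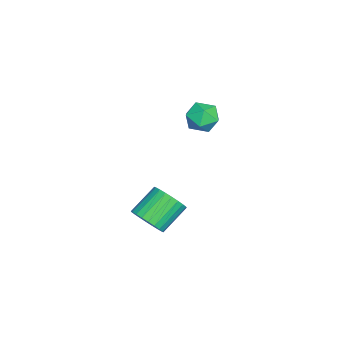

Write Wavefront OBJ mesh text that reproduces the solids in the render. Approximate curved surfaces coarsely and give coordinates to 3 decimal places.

v 2.236 1.725 0.276
v 2.759 1.87 0.702
v 1.966 2.521 1.451
v 1.444 2.375 1.024
v 2.77 2.078 0.533
v 1.977 2.729 1.282
v 2.7 2.233 0.324
v 1.907 2.884 1.073
v 2.559 2.311 0.108
v 1.767 2.962 0.857
v 2.37 2.299 -0.083
v 1.577 2.95 0.666
v 2.16 2.2 -0.219
v 1.367 2.851 0.53
v 1.961 2.028 -0.28
v 1.168 2.679 0.469
v 1.805 1.81 -0.256
v 1.012 2.461 0.493
v 1.714 1.579 -0.151
v 0.921 2.23 0.598
v 1.703 1.371 0.018
v 0.91 2.022 0.767
v 1.773 1.216 0.227
v 0.98 1.867 0.976
v 1.913 1.138 0.443
v 1.121 1.789 1.192
v 2.103 1.15 0.634
v 1.31 1.801 1.383
v 2.313 1.249 0.77
v 1.52 1.9 1.519
v 2.512 1.421 0.831
v 1.719 2.072 1.58
v 2.668 1.639 0.807
v 1.875 2.29 1.556
v -2.032 3.117 2.01
v -1.621 2.863 2.537
v -2.979 2.817 2.603
v -2.568 2.563 3.13
v -2.597 3.266 3.008
v -2.012 3.452 2.642
v -2.588 2.228 2.498
v -2.003 2.414 2.132
v -1.965 2.313 2.838
v -1.97 2.955 3.154
v -2.63 2.725 1.986
v -2.635 3.367 2.302
f 2 1 5
f 2 5 3
f 3 5 6
f 3 6 4
f 5 1 7
f 5 7 6
f 6 7 8
f 6 8 4
f 7 1 9
f 7 9 8
f 8 9 10
f 8 10 4
f 9 1 11
f 9 11 10
f 10 11 12
f 10 12 4
f 11 1 13
f 11 13 12
f 12 13 14
f 12 14 4
f 13 1 15
f 13 15 14
f 14 15 16
f 14 16 4
f 15 1 17
f 15 17 16
f 16 17 18
f 16 18 4
f 17 1 19
f 17 19 18
f 18 19 20
f 18 20 4
f 19 1 21
f 19 21 20
f 20 21 22
f 20 22 4
f 21 1 23
f 21 23 22
f 22 23 24
f 22 24 4
f 23 1 25
f 23 25 24
f 24 25 26
f 24 26 4
f 25 1 27
f 25 27 26
f 26 27 28
f 26 28 4
f 27 1 29
f 27 29 28
f 28 29 30
f 28 30 4
f 29 1 31
f 29 31 30
f 30 31 32
f 30 32 4
f 31 1 33
f 31 33 32
f 32 33 34
f 32 34 4
f 33 1 2
f 33 2 34
f 34 2 3
f 34 3 4
f 35 46 40
f 35 40 36
f 35 36 42
f 35 42 45
f 35 45 46
f 36 40 44
f 40 46 39
f 46 45 37
f 45 42 41
f 42 36 43
f 38 44 39
f 38 39 37
f 38 37 41
f 38 41 43
f 38 43 44
f 39 44 40
f 37 39 46
f 41 37 45
f 43 41 42
f 44 43 36



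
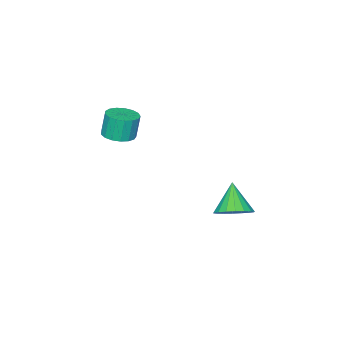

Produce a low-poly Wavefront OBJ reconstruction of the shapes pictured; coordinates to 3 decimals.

v 2.958 3.89 -1.793
v 3.718 3.708 -1.459
v 2.282 3.21 -0.627
v 3.638 4.046 -1.308
v 3.424 4.353 -1.254
v 3.117 4.568 -1.306
v 2.779 4.649 -1.455
v 2.476 4.58 -1.67
v 2.269 4.374 -1.911
v 2.198 4.072 -2.127
v 2.277 3.734 -2.278
v 2.492 3.427 -2.333
v 2.798 3.212 -2.281
v 3.137 3.131 -2.132
v 3.439 3.201 -1.916
v 3.647 3.406 -1.676
v 4.068 -1.454 1.081
v 4.673 -1.86 1.211
v 4.456 -1.811 2.37
v 3.852 -1.406 2.239
v 4.792 -1.527 1.219
v 4.575 -1.478 2.378
v 4.745 -1.176 1.195
v 4.528 -1.128 2.354
v 4.542 -0.89 1.145
v 4.326 -0.841 2.304
v 4.232 -0.733 1.081
v 4.015 -0.684 2.24
v 3.884 -0.741 1.016
v 3.667 -0.692 2.175
v 3.578 -0.912 0.966
v 3.361 -0.864 2.125
v 3.384 -1.208 0.942
v 3.168 -1.159 2.101
v 3.348 -1.56 0.95
v 3.131 -1.512 2.109
v 3.476 -1.888 0.988
v 3.259 -1.839 2.147
v 3.74 -2.117 1.047
v 3.523 -2.068 2.206
v 4.08 -2.194 1.114
v 3.863 -2.145 2.273
v 4.416 -2.101 1.173
v 4.199 -2.052 2.332
f 2 1 4
f 2 4 3
f 4 1 5
f 4 5 3
f 5 1 6
f 5 6 3
f 6 1 7
f 6 7 3
f 7 1 8
f 7 8 3
f 8 1 9
f 8 9 3
f 9 1 10
f 9 10 3
f 10 1 11
f 10 11 3
f 11 1 12
f 11 12 3
f 12 1 13
f 12 13 3
f 13 1 14
f 13 14 3
f 14 1 15
f 14 15 3
f 15 1 16
f 15 16 3
f 16 1 2
f 16 2 3
f 18 17 21
f 18 21 19
f 19 21 22
f 19 22 20
f 21 17 23
f 21 23 22
f 22 23 24
f 22 24 20
f 23 17 25
f 23 25 24
f 24 25 26
f 24 26 20
f 25 17 27
f 25 27 26
f 26 27 28
f 26 28 20
f 27 17 29
f 27 29 28
f 28 29 30
f 28 30 20
f 29 17 31
f 29 31 30
f 30 31 32
f 30 32 20
f 31 17 33
f 31 33 32
f 32 33 34
f 32 34 20
f 33 17 35
f 33 35 34
f 34 35 36
f 34 36 20
f 35 17 37
f 35 37 36
f 36 37 38
f 36 38 20
f 37 17 39
f 37 39 38
f 38 39 40
f 38 40 20
f 39 17 41
f 39 41 40
f 40 41 42
f 40 42 20
f 41 17 43
f 41 43 42
f 42 43 44
f 42 44 20
f 43 17 18
f 43 18 44
f 44 18 19
f 44 19 20



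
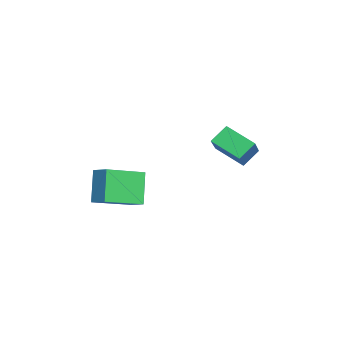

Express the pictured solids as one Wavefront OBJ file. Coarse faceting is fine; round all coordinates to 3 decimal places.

v -2.999 1.726 -0.643
v -1.703 1.502 0.465
v -2.246 2.892 -1.288
v -0.95 2.667 -0.179
v -2.55 1.073 -1.301
v -1.254 0.848 -0.192
v -1.797 2.238 -1.945
v -0.501 2.014 -0.837
v -0.626 -4.009 -1.582
v 0.01 -3.438 -1.192
v -1.603 -2.439 -2.291
v -0.966 -1.868 -1.901
v 0.286 -4.072 -2.979
v 0.923 -3.501 -2.589
v -0.69 -2.502 -3.688
v -0.054 -1.931 -3.298
f 2 4 1
f 5 2 1
f 1 4 3
f 3 5 1
f 2 8 4
f 6 2 5
f 6 8 2
f 4 8 3
f 7 5 3
f 3 8 7
f 7 6 5
f 8 6 7
f 10 12 9
f 13 10 9
f 9 12 11
f 11 13 9
f 10 16 12
f 14 10 13
f 14 16 10
f 12 16 11
f 15 13 11
f 11 16 15
f 15 14 13
f 16 14 15



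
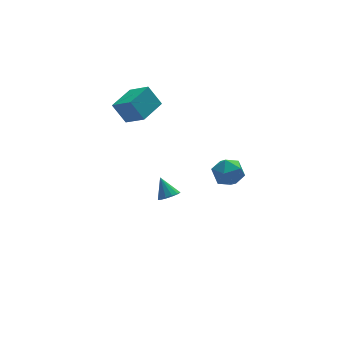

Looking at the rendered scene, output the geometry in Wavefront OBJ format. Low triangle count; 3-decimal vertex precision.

v 2.873 2.84 -3.445
v 3.461 2.956 -3.416
v 2.687 3.56 -2.515
v 3.329 3.188 -3.622
v 3.051 3.31 -3.773
v 2.718 3.283 -3.819
v 2.433 3.115 -3.746
v 2.289 2.86 -3.578
v 2.33 2.599 -3.367
v 2.543 2.414 -3.181
v 2.862 2.365 -3.079
v 3.184 2.466 -3.093
v 3.408 2.687 -3.219
v 3.559 -1.271 1.116
v 4.418 -1.235 1.187
v 3.522 -2.285 2.073
v 4.381 -2.249 2.144
v 3.896 -1.596 2.43
v 3.919 -0.969 1.839
v 4.021 -2.551 1.421
v 4.044 -1.924 0.83
v 4.703 -2.026 1.376
v 4.626 -1.435 2
v 3.314 -2.085 1.26
v 3.237 -1.494 1.884
v 0.945 3.577 2.188
v 0.446 4.081 3.217
v 2.185 4.437 2.368
v 1.686 4.941 3.398
v 1.514 2.599 2.942
v 1.015 3.103 3.972
v 2.754 3.459 3.123
v 2.255 3.963 4.152
f 2 1 4
f 2 4 3
f 4 1 5
f 4 5 3
f 5 1 6
f 5 6 3
f 6 1 7
f 6 7 3
f 7 1 8
f 7 8 3
f 8 1 9
f 8 9 3
f 9 1 10
f 9 10 3
f 10 1 11
f 10 11 3
f 11 1 12
f 11 12 3
f 12 1 13
f 12 13 3
f 13 1 2
f 13 2 3
f 14 25 19
f 14 19 15
f 14 15 21
f 14 21 24
f 14 24 25
f 15 19 23
f 19 25 18
f 25 24 16
f 24 21 20
f 21 15 22
f 17 23 18
f 17 18 16
f 17 16 20
f 17 20 22
f 17 22 23
f 18 23 19
f 16 18 25
f 20 16 24
f 22 20 21
f 23 22 15
f 27 29 26
f 30 27 26
f 26 29 28
f 28 30 26
f 27 33 29
f 31 27 30
f 31 33 27
f 29 33 28
f 32 30 28
f 28 33 32
f 32 31 30
f 33 31 32



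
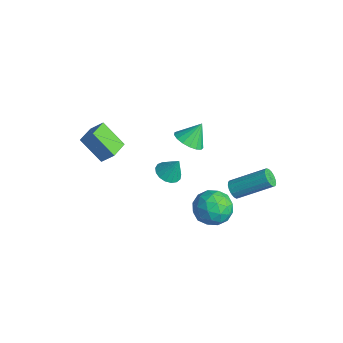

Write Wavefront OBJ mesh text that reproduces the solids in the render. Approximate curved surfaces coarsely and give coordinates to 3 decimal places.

v -3.165 -2.665 -2.971
v -4.29 -3.314 -1.753
v -2.658 -2.158 -2.232
v -3.782 -2.806 -1.014
v -2.418 -3.654 -2.806
v -3.542 -4.302 -1.588
v -1.91 -3.146 -2.067
v -3.035 -3.795 -0.849
v 0.601 -1.342 -2.162
v 1.151 -1.837 -2.16
v 0.979 -0.918 -1.038
v 1.294 -1.553 -2.315
v 1.278 -1.22 -2.436
v 1.107 -0.915 -2.493
v 0.82 -0.708 -2.475
v 0.483 -0.647 -2.385
v 0.173 -0.744 -2.244
v -0.039 -0.979 -2.085
v -0.104 -1.297 -1.943
v -0.008 -1.625 -1.851
v 0.228 -1.889 -1.831
v 0.549 -2.027 -1.886
v 0.882 -2.009 -2.005
v 2.949 0.351 -4.448
v 3.975 0.23 -4.003
v 2.225 -0.51 -3.017
v 3.251 -0.631 -2.572
v 2.783 0.39 -2.636
v 3.23 0.922 -3.521
v 2.97 -1.202 -3.499
v 3.417 -0.67 -4.384
v 3.988 -0.73 -3.417
v 3.873 0.253 -2.883
v 2.327 -0.533 -4.137
v 2.212 0.45 -3.603
v 3.525 0.366 -4.351
v 2.675 -0.646 -2.669
v 2.4 -0.046 -2.706
v 3.003 -0.117 -2.445
v 3.088 0.773 -4.068
v 3.691 0.702 -3.806
v 2.991 0.796 -3.002
v 2.509 -0.982 -3.214
v 3.112 -1.053 -2.952
v 3.197 -0.163 -4.575
v 3.8 -0.234 -4.314
v 3.209 -1.076 -4.018
v 4.136 -0.27 -3.745
v 3.711 -0.776 -2.903
v 3.545 -1.111 -3.449
v 3.808 -0.798 -3.969
v 4.068 0.309 -3.431
v 3.643 -0.198 -2.59
v 3.368 0.403 -2.628
v 3.631 0.715 -3.148
v 4.076 -0.256 -3.086
v 2.557 -0.082 -4.43
v 2.132 -0.589 -3.589
v 2.569 -0.995 -3.872
v 2.832 -0.683 -4.392
v 2.489 0.496 -4.117
v 2.064 -0.01 -3.275
v 2.392 0.518 -3.051
v 2.655 0.831 -3.571
v 2.124 -0.024 -3.934
v -0.8 0.637 -1.645
v -0.355 0.025 -1.176
v -0.82 1.443 -0.575
v -0.047 0.264 -1.35
v 0.087 0.588 -1.591
v 0.019 0.924 -1.845
v -0.237 1.193 -2.053
v -0.622 1.336 -2.167
v -1.047 1.318 -2.162
v -1.416 1.144 -2.039
v -1.644 0.855 -1.825
v -1.678 0.515 -1.57
v -1.511 0.203 -1.333
v -1.181 -0.009 -1.167
v -0.764 -0.073 -1.11
v 2.919 1.178 -2.795
v 3.3 1.246 -3.214
v 4.261 2.83 -2.084
v 3.881 2.762 -1.665
v 3.097 1.417 -3.281
v 4.059 3 -2.151
v 2.854 1.533 -3.237
v 3.816 3.116 -2.107
v 2.626 1.567 -3.091
v 3.588 3.151 -1.961
v 2.465 1.513 -2.878
v 3.427 3.096 -1.748
v 2.408 1.382 -2.645
v 3.37 2.965 -1.516
v 2.468 1.204 -2.447
v 3.43 2.788 -1.317
v 2.632 1.02 -2.329
v 3.593 2.604 -1.199
v 2.861 0.873 -2.317
v 3.822 2.456 -1.187
v 3.103 0.795 -2.415
v 4.065 2.379 -1.285
v 3.304 0.805 -2.6
v 4.265 2.389 -1.47
v 3.416 0.901 -2.829
v 4.378 2.485 -1.7
v 3.415 1.06 -3.051
v 4.376 2.644 -1.921
f 2 4 1
f 5 2 1
f 1 4 3
f 3 5 1
f 2 8 4
f 6 2 5
f 6 8 2
f 4 8 3
f 7 5 3
f 3 8 7
f 7 6 5
f 8 6 7
f 10 9 12
f 10 12 11
f 12 9 13
f 12 13 11
f 13 9 14
f 13 14 11
f 14 9 15
f 14 15 11
f 15 9 16
f 15 16 11
f 16 9 17
f 16 17 11
f 17 9 18
f 17 18 11
f 18 9 19
f 18 19 11
f 19 9 20
f 19 20 11
f 20 9 21
f 20 21 11
f 21 9 22
f 21 22 11
f 22 9 23
f 22 23 11
f 23 9 10
f 23 10 11
f 24 61 40
f 61 35 64
f 40 64 29
f 61 64 40
f 24 40 36
f 40 29 41
f 36 41 25
f 40 41 36
f 24 36 45
f 36 25 46
f 45 46 31
f 36 46 45
f 24 45 57
f 45 31 60
f 57 60 34
f 45 60 57
f 24 57 61
f 57 34 65
f 61 65 35
f 57 65 61
f 25 41 52
f 41 29 55
f 52 55 33
f 41 55 52
f 29 64 42
f 64 35 63
f 42 63 28
f 64 63 42
f 35 65 62
f 65 34 58
f 62 58 26
f 65 58 62
f 34 60 59
f 60 31 47
f 59 47 30
f 60 47 59
f 31 46 51
f 46 25 48
f 51 48 32
f 46 48 51
f 27 53 39
f 53 33 54
f 39 54 28
f 53 54 39
f 27 39 37
f 39 28 38
f 37 38 26
f 39 38 37
f 27 37 44
f 37 26 43
f 44 43 30
f 37 43 44
f 27 44 49
f 44 30 50
f 49 50 32
f 44 50 49
f 27 49 53
f 49 32 56
f 53 56 33
f 49 56 53
f 28 54 42
f 54 33 55
f 42 55 29
f 54 55 42
f 26 38 62
f 38 28 63
f 62 63 35
f 38 63 62
f 30 43 59
f 43 26 58
f 59 58 34
f 43 58 59
f 32 50 51
f 50 30 47
f 51 47 31
f 50 47 51
f 33 56 52
f 56 32 48
f 52 48 25
f 56 48 52
f 67 66 69
f 67 69 68
f 69 66 70
f 69 70 68
f 70 66 71
f 70 71 68
f 71 66 72
f 71 72 68
f 72 66 73
f 72 73 68
f 73 66 74
f 73 74 68
f 74 66 75
f 74 75 68
f 75 66 76
f 75 76 68
f 76 66 77
f 76 77 68
f 77 66 78
f 77 78 68
f 78 66 79
f 78 79 68
f 79 66 80
f 79 80 68
f 80 66 67
f 80 67 68
f 82 81 85
f 82 85 83
f 83 85 86
f 83 86 84
f 85 81 87
f 85 87 86
f 86 87 88
f 86 88 84
f 87 81 89
f 87 89 88
f 88 89 90
f 88 90 84
f 89 81 91
f 89 91 90
f 90 91 92
f 90 92 84
f 91 81 93
f 91 93 92
f 92 93 94
f 92 94 84
f 93 81 95
f 93 95 94
f 94 95 96
f 94 96 84
f 95 81 97
f 95 97 96
f 96 97 98
f 96 98 84
f 97 81 99
f 97 99 98
f 98 99 100
f 98 100 84
f 99 81 101
f 99 101 100
f 100 101 102
f 100 102 84
f 101 81 103
f 101 103 102
f 102 103 104
f 102 104 84
f 103 81 105
f 103 105 104
f 104 105 106
f 104 106 84
f 105 81 107
f 105 107 106
f 106 107 108
f 106 108 84
f 107 81 82
f 107 82 108
f 108 82 83
f 108 83 84



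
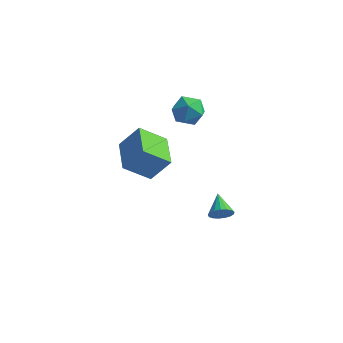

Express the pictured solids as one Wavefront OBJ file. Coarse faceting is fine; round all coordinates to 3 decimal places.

v -1.621 1.169 -2.59
v -2.845 0.478 -1.483
v -2.524 2.895 -2.512
v -3.749 2.204 -1.404
v -0.691 1.596 -1.296
v -1.916 0.905 -0.188
v -1.595 3.322 -1.217
v -2.819 2.631 -0.11
v 3.775 -3.584 1.004
v 4.075 -3.669 1.539
v 3.245 -2.596 1.456
v 4.259 -3.498 1.381
v 4.332 -3.347 1.137
v 4.277 -3.25 0.862
v 4.108 -3.23 0.619
v 3.862 -3.291 0.464
v 3.596 -3.419 0.433
v 3.371 -3.585 0.533
v 3.239 -3.751 0.74
v 3.229 -3.879 1.008
v 3.345 -3.939 1.275
v 3.559 -3.918 1.479
v 3.822 -3.821 1.575
v -0.157 3.016 2.67
v 0.643 2.665 2.308
v -0.663 1.595 2.932
v 0.137 1.244 2.57
v 0.154 1.705 3.396
v 0.467 2.583 3.234
v -0.487 1.677 2.006
v -0.174 2.555 1.844
v 0.44 1.837 1.898
v 0.836 1.854 2.757
v -0.856 2.406 2.483
v -0.46 2.423 3.342
f 2 4 1
f 5 2 1
f 1 4 3
f 3 5 1
f 2 8 4
f 6 2 5
f 6 8 2
f 4 8 3
f 7 5 3
f 3 8 7
f 7 6 5
f 8 6 7
f 10 9 12
f 10 12 11
f 12 9 13
f 12 13 11
f 13 9 14
f 13 14 11
f 14 9 15
f 14 15 11
f 15 9 16
f 15 16 11
f 16 9 17
f 16 17 11
f 17 9 18
f 17 18 11
f 18 9 19
f 18 19 11
f 19 9 20
f 19 20 11
f 20 9 21
f 20 21 11
f 21 9 22
f 21 22 11
f 22 9 23
f 22 23 11
f 23 9 10
f 23 10 11
f 24 35 29
f 24 29 25
f 24 25 31
f 24 31 34
f 24 34 35
f 25 29 33
f 29 35 28
f 35 34 26
f 34 31 30
f 31 25 32
f 27 33 28
f 27 28 26
f 27 26 30
f 27 30 32
f 27 32 33
f 28 33 29
f 26 28 35
f 30 26 34
f 32 30 31
f 33 32 25



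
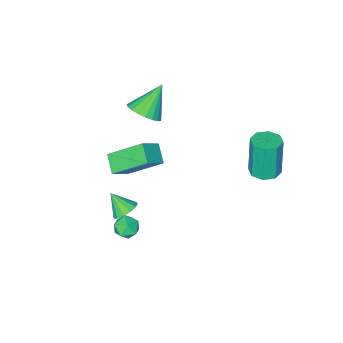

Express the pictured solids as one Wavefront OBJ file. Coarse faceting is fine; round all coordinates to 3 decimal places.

v -2.72 3.028 -0.015
v -2.199 2.42 -0.017
v -2.42 2.225 2.153
v -2.94 2.832 2.155
v -1.926 2.963 0.06
v -2.147 2.768 2.23
v -2.118 3.543 0.093
v -2.339 3.348 2.263
v -2.662 3.822 0.062
v -2.883 3.627 2.232
v -3.24 3.635 -0.013
v -3.461 3.44 2.157
v -3.513 3.092 -0.09
v -3.734 2.897 2.08
v -3.321 2.512 -0.123
v -3.542 2.317 2.047
v -2.777 2.233 -0.092
v -2.998 2.038 2.078
v 3.299 0.599 -3.05
v 3.527 0.228 -2.47
v 3.133 -0.408 -3.63
v 3.361 -0.779 -3.05
v 2.728 -0.426 -3.028
v 2.83 0.196 -2.67
v 3.83 -0.376 -3.43
v 3.932 0.246 -3.072
v 3.855 -0.375 -2.705
v 3.174 -0.406 -2.457
v 3.486 0.226 -3.643
v 2.805 0.195 -3.395
v 1.614 0.66 1.687
v 1.215 -0.195 2.271
v 2.619 0.709 2.446
v 2.219 -0.146 3.03
v 2.661 -0.714 0.39
v 2.261 -1.569 0.974
v 3.665 -0.665 1.149
v 3.266 -1.52 1.733
v 2.39 -1.347 -3.488
v 2.87 -0.886 -3.189
v 2.63 -2.193 -2.572
v 2.506 -0.803 -3.017
v 2.105 -0.892 -2.994
v 1.795 -1.126 -3.128
v 1.673 -1.43 -3.376
v 1.779 -1.708 -3.66
v 2.078 -1.872 -3.89
v 2.477 -1.869 -3.992
v 2.848 -1.7 -3.934
v 3.073 -1.42 -3.735
v 3.081 -1.116 -3.457
v -0.447 -3.332 1.134
v 0.213 -2.978 1.75
v -1.693 -3.428 2.526
v 0.036 -2.642 1.615
v -0.224 -2.425 1.396
v -0.523 -2.365 1.133
v -0.809 -2.472 0.869
v -1.033 -2.728 0.652
v -1.155 -3.088 0.517
v -1.154 -3.491 0.49
v -1.032 -3.866 0.574
v -0.808 -4.149 0.755
v -0.522 -4.29 1.001
v -0.223 -4.266 1.271
v 0.038 -4.08 1.517
v 0.214 -3.765 1.697
v 0.276 -3.376 1.779
f 2 1 5
f 2 5 3
f 3 5 6
f 3 6 4
f 5 1 7
f 5 7 6
f 6 7 8
f 6 8 4
f 7 1 9
f 7 9 8
f 8 9 10
f 8 10 4
f 9 1 11
f 9 11 10
f 10 11 12
f 10 12 4
f 11 1 13
f 11 13 12
f 12 13 14
f 12 14 4
f 13 1 15
f 13 15 14
f 14 15 16
f 14 16 4
f 15 1 17
f 15 17 16
f 16 17 18
f 16 18 4
f 17 1 2
f 17 2 18
f 18 2 3
f 18 3 4
f 19 30 24
f 19 24 20
f 19 20 26
f 19 26 29
f 19 29 30
f 20 24 28
f 24 30 23
f 30 29 21
f 29 26 25
f 26 20 27
f 22 28 23
f 22 23 21
f 22 21 25
f 22 25 27
f 22 27 28
f 23 28 24
f 21 23 30
f 25 21 29
f 27 25 26
f 28 27 20
f 32 34 31
f 35 32 31
f 31 34 33
f 33 35 31
f 32 38 34
f 36 32 35
f 36 38 32
f 34 38 33
f 37 35 33
f 33 38 37
f 37 36 35
f 38 36 37
f 40 39 42
f 40 42 41
f 42 39 43
f 42 43 41
f 43 39 44
f 43 44 41
f 44 39 45
f 44 45 41
f 45 39 46
f 45 46 41
f 46 39 47
f 46 47 41
f 47 39 48
f 47 48 41
f 48 39 49
f 48 49 41
f 49 39 50
f 49 50 41
f 50 39 51
f 50 51 41
f 51 39 40
f 51 40 41
f 53 52 55
f 53 55 54
f 55 52 56
f 55 56 54
f 56 52 57
f 56 57 54
f 57 52 58
f 57 58 54
f 58 52 59
f 58 59 54
f 59 52 60
f 59 60 54
f 60 52 61
f 60 61 54
f 61 52 62
f 61 62 54
f 62 52 63
f 62 63 54
f 63 52 64
f 63 64 54
f 64 52 65
f 64 65 54
f 65 52 66
f 65 66 54
f 66 52 67
f 66 67 54
f 67 52 68
f 67 68 54
f 68 52 53
f 68 53 54

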